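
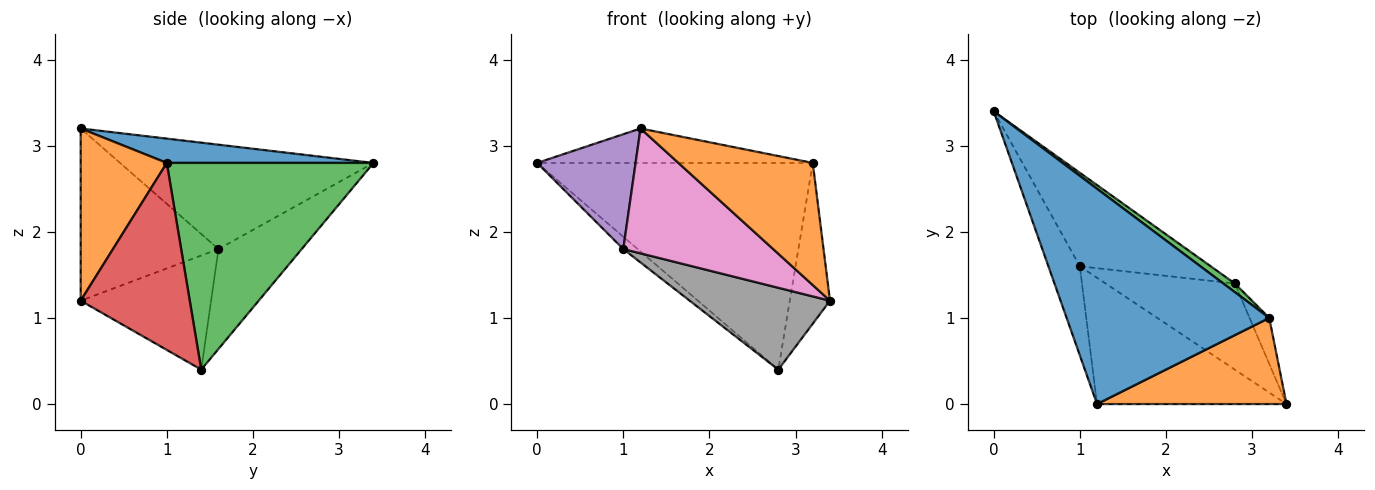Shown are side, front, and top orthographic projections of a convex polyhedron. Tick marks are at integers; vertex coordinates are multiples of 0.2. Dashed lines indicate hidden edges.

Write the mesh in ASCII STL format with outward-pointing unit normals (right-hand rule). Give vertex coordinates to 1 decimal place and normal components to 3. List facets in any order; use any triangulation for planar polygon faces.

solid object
 facet normal 0.118 0.157 0.981
  outer loop
   vertex 3.2 1.0 2.8
   vertex 0.0 3.4 2.8
   vertex 1.2 0.0 3.2
  endloop
 endfacet
 facet normal 0.464 -0.724 0.510
  outer loop
   vertex 3.2 1.0 2.8
   vertex 1.2 0.0 3.2
   vertex 3.4 0.0 1.2
  endloop
 endfacet
 facet normal 0.600 0.800 0.033
  outer loop
   vertex 3.2 1.0 2.8
   vertex 2.8 1.4 0.4
   vertex 0.0 3.4 2.8
  endloop
 endfacet
 facet normal 0.934 0.344 -0.098
  outer loop
   vertex 3.2 1.0 2.8
   vertex 3.4 0.0 1.2
   vertex 2.8 1.4 0.4
  endloop
 endfacet
 facet normal -0.898 -0.349 -0.270
  outer loop
   vertex 1.0 1.6 1.8
   vertex 1.2 0.0 3.2
   vertex 0.0 3.4 2.8
  endloop
 endfacet
 facet normal -0.603 0.104 -0.791
  outer loop
   vertex 1.0 1.6 1.8
   vertex 0.0 3.4 2.8
   vertex 2.8 1.4 0.4
  endloop
 endfacet
 facet normal -0.543 -0.590 -0.597
  outer loop
   vertex 1.0 1.6 1.8
   vertex 3.4 0.0 1.2
   vertex 1.2 0.0 3.2
  endloop
 endfacet
 facet normal -0.539 -0.580 -0.611
  outer loop
   vertex 1.0 1.6 1.8
   vertex 2.8 1.4 0.4
   vertex 3.4 0.0 1.2
  endloop
 endfacet
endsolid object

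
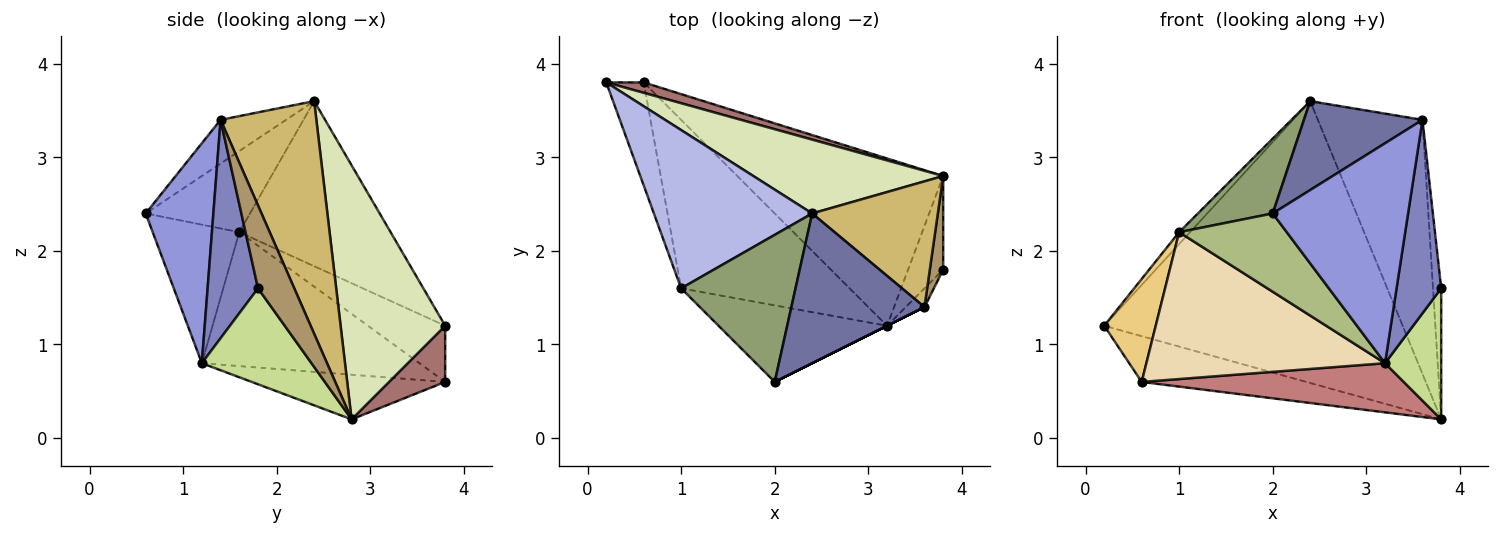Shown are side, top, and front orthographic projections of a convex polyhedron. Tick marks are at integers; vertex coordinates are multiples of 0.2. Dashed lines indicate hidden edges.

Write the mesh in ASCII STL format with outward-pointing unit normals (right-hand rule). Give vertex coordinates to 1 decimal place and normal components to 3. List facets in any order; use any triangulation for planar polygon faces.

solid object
 facet normal -0.272 -0.491 0.828
  outer loop
   vertex 3.6 1.4 3.4
   vertex 2.4 2.4 3.6
   vertex 2.0 0.6 2.4
  endloop
 endfacet
 facet normal 0.747 -0.662 -0.064
  outer loop
   vertex 3.2 1.2 0.8
   vertex 3.8 1.8 1.6
   vertex 3.6 1.4 3.4
  endloop
 endfacet
 facet normal 0.447 -0.894 0.000
  outer loop
   vertex 3.2 1.2 0.8
   vertex 3.6 1.4 3.4
   vertex 2.0 0.6 2.4
  endloop
 endfacet
 facet normal -0.721 0.052 0.691
  outer loop
   vertex 1.0 1.6 2.2
   vertex 2.4 2.4 3.6
   vertex 0.2 3.8 1.2
  endloop
 endfacet
 facet normal -0.534 -0.384 0.753
  outer loop
   vertex 1.0 1.6 2.2
   vertex 2.0 0.6 2.4
   vertex 2.4 2.4 3.6
  endloop
 endfacet
 facet normal -0.498 -0.620 -0.606
  outer loop
   vertex 1.0 1.6 2.2
   vertex 3.2 1.2 0.8
   vertex 2.0 0.6 2.4
  endloop
 endfacet
 facet normal 0.846 -0.433 -0.310
  outer loop
   vertex 3.8 2.8 0.2
   vertex 3.8 1.8 1.6
   vertex 3.2 1.2 0.8
  endloop
 endfacet
 facet normal 0.321 0.916 0.240
  outer loop
   vertex 3.8 2.8 0.2
   vertex 0.2 3.8 1.2
   vertex 2.4 2.4 3.6
  endloop
 endfacet
 facet normal 0.964 0.218 0.155
  outer loop
   vertex 3.8 2.8 0.2
   vertex 3.6 1.4 3.4
   vertex 3.8 1.8 1.6
  endloop
 endfacet
 facet normal 0.634 0.693 0.343
  outer loop
   vertex 3.8 2.8 0.2
   vertex 2.4 2.4 3.6
   vertex 3.6 1.4 3.4
  endloop
 endfacet
 facet normal -0.728 -0.485 -0.485
  outer loop
   vertex 0.6 3.8 0.6
   vertex 1.0 1.6 2.2
   vertex 0.2 3.8 1.2
  endloop
 endfacet
 facet normal -0.514 -0.564 -0.647
  outer loop
   vertex 0.6 3.8 0.6
   vertex 3.2 1.2 0.8
   vertex 1.0 1.6 2.2
  endloop
 endfacet
 facet normal 0.315 0.925 0.210
  outer loop
   vertex 0.6 3.8 0.6
   vertex 0.2 3.8 1.2
   vertex 3.8 2.8 0.2
  endloop
 endfacet
 facet normal -0.204 -0.276 -0.939
  outer loop
   vertex 0.6 3.8 0.6
   vertex 3.8 2.8 0.2
   vertex 3.2 1.2 0.8
  endloop
 endfacet
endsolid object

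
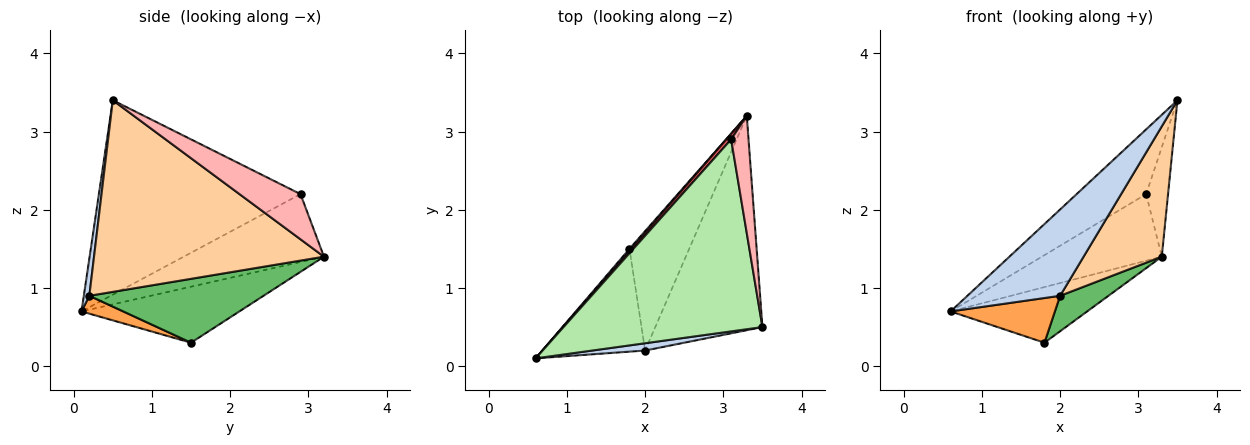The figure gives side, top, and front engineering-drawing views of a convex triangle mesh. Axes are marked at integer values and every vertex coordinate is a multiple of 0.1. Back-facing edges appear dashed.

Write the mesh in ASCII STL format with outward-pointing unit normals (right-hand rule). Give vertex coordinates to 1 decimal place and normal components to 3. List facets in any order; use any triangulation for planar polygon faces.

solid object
 facet normal -0.756 0.654 0.020
  outer loop
   vertex 1.8 1.5 0.3
   vertex 0.6 0.1 0.7
   vertex 3.3 3.2 1.4
  endloop
 endfacet
 facet normal 0.059 -0.995 0.084
  outer loop
   vertex 2.0 0.2 0.9
   vertex 3.5 0.5 3.4
   vertex 0.6 0.1 0.7
  endloop
 endfacet
 facet normal 0.157 -0.394 -0.906
  outer loop
   vertex 2.0 0.2 0.9
   vertex 0.6 0.1 0.7
   vertex 1.8 1.5 0.3
  endloop
 endfacet
 facet normal 0.837 -0.285 -0.468
  outer loop
   vertex 2.0 0.2 0.9
   vertex 3.3 3.2 1.4
   vertex 3.5 0.5 3.4
  endloop
 endfacet
 facet normal 0.716 -0.199 -0.669
  outer loop
   vertex 2.0 0.2 0.9
   vertex 1.8 1.5 0.3
   vertex 3.3 3.2 1.4
  endloop
 endfacet
 facet normal -0.680 0.234 0.695
  outer loop
   vertex 3.1 2.9 2.2
   vertex 0.6 0.1 0.7
   vertex 3.5 0.5 3.4
  endloop
 endfacet
 facet normal -0.759 0.649 0.054
  outer loop
   vertex 3.1 2.9 2.2
   vertex 3.3 3.2 1.4
   vertex 0.6 0.1 0.7
  endloop
 endfacet
 facet normal 0.885 0.318 0.340
  outer loop
   vertex 3.1 2.9 2.2
   vertex 3.5 0.5 3.4
   vertex 3.3 3.2 1.4
  endloop
 endfacet
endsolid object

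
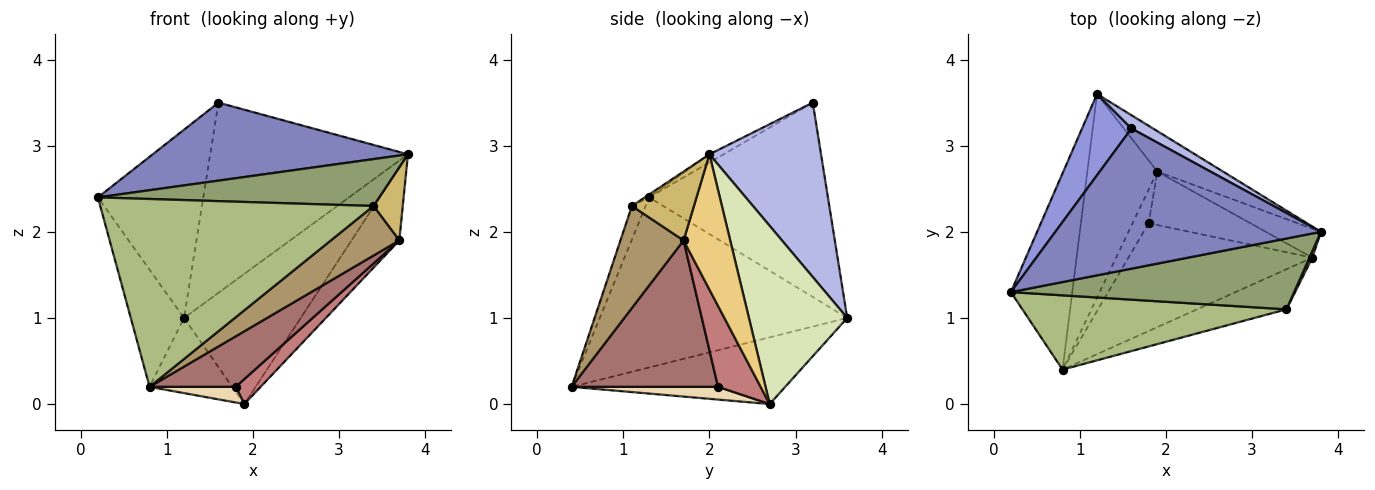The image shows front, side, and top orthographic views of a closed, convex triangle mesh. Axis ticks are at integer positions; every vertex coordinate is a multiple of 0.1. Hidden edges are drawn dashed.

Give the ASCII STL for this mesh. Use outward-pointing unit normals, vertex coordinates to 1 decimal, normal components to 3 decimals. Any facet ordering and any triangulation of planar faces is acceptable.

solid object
 facet normal -0.922 0.198 -0.333
  outer loop
   vertex 0.8 0.4 0.2
   vertex 0.2 1.3 2.4
   vertex 1.2 3.6 1.0
  endloop
 endfacet
 facet normal -0.027 -0.486 0.874
  outer loop
   vertex 1.6 3.2 3.5
   vertex 0.2 1.3 2.4
   vertex 3.8 2.0 2.9
  endloop
 endfacet
 facet normal -0.841 0.496 0.214
  outer loop
   vertex 1.6 3.2 3.5
   vertex 1.2 3.6 1.0
   vertex 0.2 1.3 2.4
  endloop
 endfacet
 facet normal 0.491 0.869 0.061
  outer loop
   vertex 1.6 3.2 3.5
   vertex 3.8 2.0 2.9
   vertex 1.2 3.6 1.0
  endloop
 endfacet
 facet normal -0.008 -0.552 0.834
  outer loop
   vertex 3.4 1.1 2.3
   vertex 3.8 2.0 2.9
   vertex 0.2 1.3 2.4
  endloop
 endfacet
 facet normal -0.047 -0.929 0.367
  outer loop
   vertex 3.4 1.1 2.3
   vertex 0.2 1.3 2.4
   vertex 0.8 0.4 0.2
  endloop
 endfacet
 facet normal -0.667 0.258 -0.699
  outer loop
   vertex 1.9 2.7 0.0
   vertex 0.8 0.4 0.2
   vertex 1.2 3.6 1.0
  endloop
 endfacet
 facet normal 0.627 0.744 -0.231
  outer loop
   vertex 1.9 2.7 0.0
   vertex 1.2 3.6 1.0
   vertex 3.8 2.0 2.9
  endloop
 endfacet
 facet normal 0.583 -0.632 -0.511
  outer loop
   vertex 3.7 1.7 1.9
   vertex 3.4 1.1 2.3
   vertex 0.8 0.4 0.2
  endloop
 endfacet
 facet normal 0.904 -0.427 0.038
  outer loop
   vertex 3.7 1.7 1.9
   vertex 3.8 2.0 2.9
   vertex 3.4 1.1 2.3
  endloop
 endfacet
 facet normal 0.671 0.689 -0.274
  outer loop
   vertex 3.7 1.7 1.9
   vertex 1.9 2.7 0.0
   vertex 3.8 2.0 2.9
  endloop
 endfacet
 facet normal 0.583 -0.343 -0.737
  outer loop
   vertex 1.8 2.1 0.2
   vertex 0.8 0.4 0.2
   vertex 1.9 2.7 0.0
  endloop
 endfacet
 facet normal 0.585 -0.344 -0.735
  outer loop
   vertex 1.8 2.1 0.2
   vertex 3.7 1.7 1.9
   vertex 0.8 0.4 0.2
  endloop
 endfacet
 facet normal 0.585 -0.343 -0.735
  outer loop
   vertex 1.8 2.1 0.2
   vertex 1.9 2.7 0.0
   vertex 3.7 1.7 1.9
  endloop
 endfacet
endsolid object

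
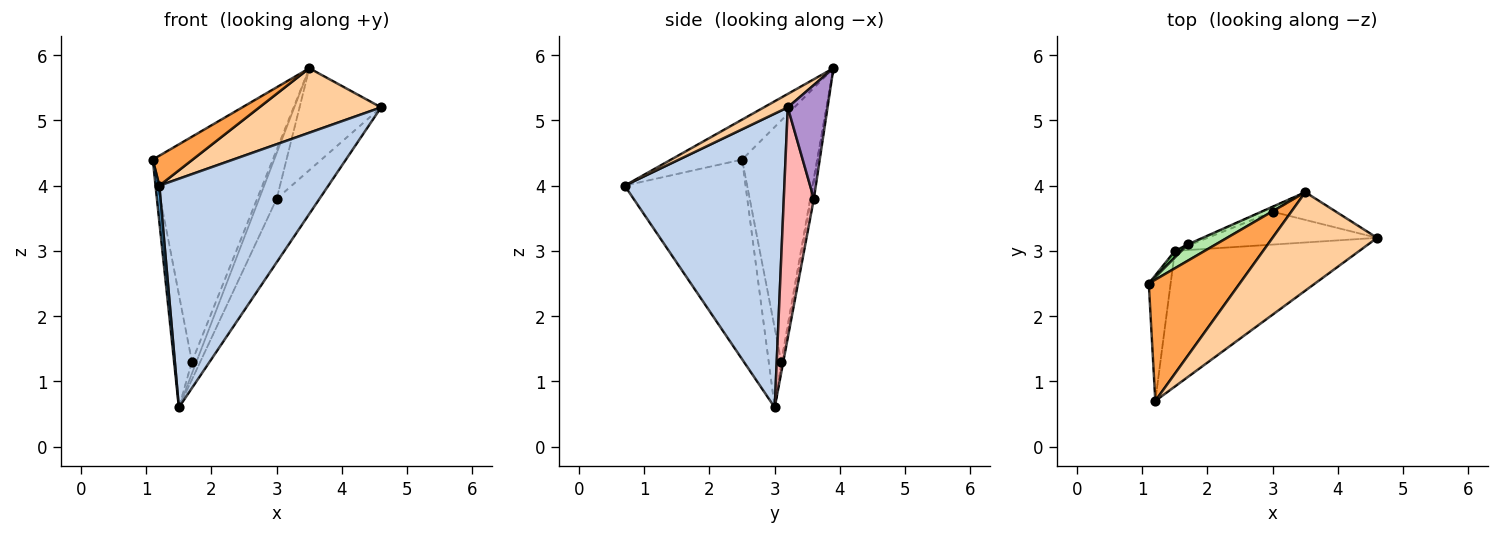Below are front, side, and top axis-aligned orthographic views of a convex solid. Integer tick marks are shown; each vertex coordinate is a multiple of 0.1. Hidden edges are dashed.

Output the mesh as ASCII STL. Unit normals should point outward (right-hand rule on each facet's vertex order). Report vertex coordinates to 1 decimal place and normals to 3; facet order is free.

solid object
 facet normal -0.994 -0.031 -0.109
  outer loop
   vertex 1.5 3.0 0.6
   vertex 1.2 0.7 4.0
   vertex 1.1 2.5 4.4
  endloop
 endfacet
 facet normal 0.631 -0.668 -0.396
  outer loop
   vertex 1.5 3.0 0.6
   vertex 4.6 3.2 5.2
   vertex 1.2 0.7 4.0
  endloop
 endfacet
 facet normal -0.392 -0.220 0.893
  outer loop
   vertex 3.5 3.9 5.8
   vertex 1.1 2.5 4.4
   vertex 1.2 0.7 4.0
  endloop
 endfacet
 facet normal 0.107 -0.545 0.832
  outer loop
   vertex 3.5 3.9 5.8
   vertex 1.2 0.7 4.0
   vertex 4.6 3.2 5.2
  endloop
 endfacet
 facet normal -0.574 0.818 0.047
  outer loop
   vertex 1.7 3.1 1.3
   vertex 1.5 3.0 0.6
   vertex 1.1 2.5 4.4
  endloop
 endfacet
 facet normal -0.529 0.846 0.061
  outer loop
   vertex 1.7 3.1 1.3
   vertex 1.1 2.5 4.4
   vertex 3.5 3.9 5.8
  endloop
 endfacet
 facet normal -0.292 0.955 -0.053
  outer loop
   vertex 1.7 3.1 1.3
   vertex 3.5 3.9 5.8
   vertex 1.5 3.0 0.6
  endloop
 endfacet
 facet normal 0.529 0.754 -0.389
  outer loop
   vertex 3.0 3.6 3.8
   vertex 4.6 3.2 5.2
   vertex 1.5 3.0 0.6
  endloop
 endfacet
 facet normal 0.426 0.873 -0.237
  outer loop
   vertex 3.0 3.6 3.8
   vertex 3.5 3.9 5.8
   vertex 4.6 3.2 5.2
  endloop
 endfacet
 facet normal -0.168 0.980 -0.105
  outer loop
   vertex 3.0 3.6 3.8
   vertex 1.5 3.0 0.6
   vertex 3.5 3.9 5.8
  endloop
 endfacet
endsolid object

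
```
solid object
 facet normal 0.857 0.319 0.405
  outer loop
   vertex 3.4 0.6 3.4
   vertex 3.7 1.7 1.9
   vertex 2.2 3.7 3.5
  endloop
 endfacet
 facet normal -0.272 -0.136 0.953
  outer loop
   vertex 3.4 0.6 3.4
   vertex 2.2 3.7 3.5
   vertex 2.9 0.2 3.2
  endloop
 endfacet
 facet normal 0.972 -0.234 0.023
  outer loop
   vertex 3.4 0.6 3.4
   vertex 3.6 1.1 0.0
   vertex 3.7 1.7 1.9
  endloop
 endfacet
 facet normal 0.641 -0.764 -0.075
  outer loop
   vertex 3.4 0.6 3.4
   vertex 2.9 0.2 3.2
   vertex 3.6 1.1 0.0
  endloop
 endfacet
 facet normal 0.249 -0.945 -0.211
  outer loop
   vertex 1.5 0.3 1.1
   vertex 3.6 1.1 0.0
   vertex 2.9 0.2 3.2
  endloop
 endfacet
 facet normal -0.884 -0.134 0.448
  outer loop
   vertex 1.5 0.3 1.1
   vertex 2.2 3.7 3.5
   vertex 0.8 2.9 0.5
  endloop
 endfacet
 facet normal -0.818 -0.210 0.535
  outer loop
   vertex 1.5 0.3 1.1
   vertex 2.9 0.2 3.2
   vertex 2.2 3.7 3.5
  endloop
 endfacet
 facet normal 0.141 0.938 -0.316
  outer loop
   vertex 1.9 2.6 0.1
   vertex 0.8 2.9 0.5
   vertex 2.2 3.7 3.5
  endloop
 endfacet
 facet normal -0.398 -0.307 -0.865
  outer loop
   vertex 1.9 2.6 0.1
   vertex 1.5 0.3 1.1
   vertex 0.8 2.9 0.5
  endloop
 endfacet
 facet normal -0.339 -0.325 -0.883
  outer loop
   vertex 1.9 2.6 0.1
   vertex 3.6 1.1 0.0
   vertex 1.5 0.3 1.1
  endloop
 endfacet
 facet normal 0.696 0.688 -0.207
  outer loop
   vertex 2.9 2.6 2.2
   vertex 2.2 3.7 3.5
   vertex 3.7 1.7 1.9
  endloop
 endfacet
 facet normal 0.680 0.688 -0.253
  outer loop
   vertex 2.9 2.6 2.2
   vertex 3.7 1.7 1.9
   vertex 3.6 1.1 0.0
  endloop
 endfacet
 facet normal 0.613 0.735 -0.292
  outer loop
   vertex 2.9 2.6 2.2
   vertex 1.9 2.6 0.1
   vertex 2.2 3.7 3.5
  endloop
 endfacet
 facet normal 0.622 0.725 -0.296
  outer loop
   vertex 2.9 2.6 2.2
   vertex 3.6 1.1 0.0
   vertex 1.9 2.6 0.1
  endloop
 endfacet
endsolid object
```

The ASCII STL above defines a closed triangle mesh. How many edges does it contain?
21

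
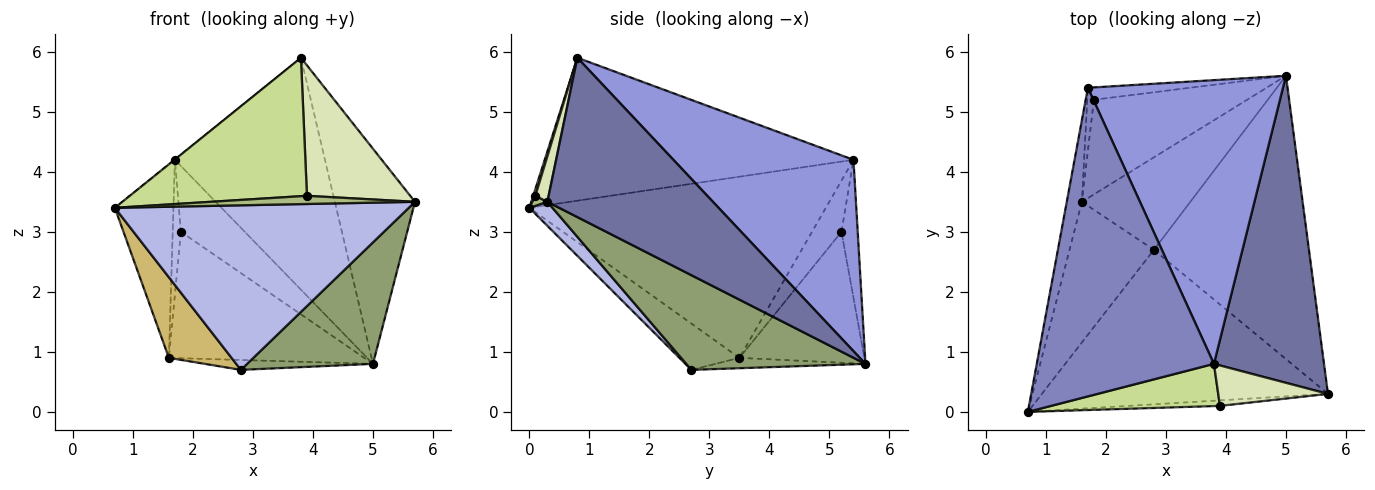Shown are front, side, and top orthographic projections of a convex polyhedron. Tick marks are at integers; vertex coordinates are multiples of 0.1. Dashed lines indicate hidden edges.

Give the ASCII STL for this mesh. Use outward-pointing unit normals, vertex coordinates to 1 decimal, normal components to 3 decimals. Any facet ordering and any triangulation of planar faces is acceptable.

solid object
 facet normal 0.764 0.370 0.528
  outer loop
   vertex 3.8 0.8 5.9
   vertex 5.7 0.3 3.5
   vertex 5.0 5.6 0.8
  endloop
 endfacet
 facet normal -0.628 0.001 0.778
  outer loop
   vertex 1.7 5.4 4.2
   vertex 0.7 0.0 3.4
   vertex 3.8 0.8 5.9
  endloop
 endfacet
 facet normal 0.605 0.504 0.617
  outer loop
   vertex 1.7 5.4 4.2
   vertex 3.8 0.8 5.9
   vertex 5.0 5.6 0.8
  endloop
 endfacet
 facet normal 0.057 -0.728 -0.683
  outer loop
   vertex 2.8 2.7 0.7
   vertex 5.7 0.3 3.5
   vertex 0.7 0.0 3.4
  endloop
 endfacet
 facet normal 0.489 -0.344 -0.801
  outer loop
   vertex 2.8 2.7 0.7
   vertex 5.0 5.6 0.8
   vertex 5.7 0.3 3.5
  endloop
 endfacet
 facet normal 0.061 -0.827 -0.559
  outer loop
   vertex 3.9 0.1 3.6
   vertex 0.7 0.0 3.4
   vertex 5.7 0.3 3.5
  endloop
 endfacet
 facet normal 0.012 -0.956 0.292
  outer loop
   vertex 3.9 0.1 3.6
   vertex 3.8 0.8 5.9
   vertex 0.7 0.0 3.4
  endloop
 endfacet
 facet normal 0.122 -0.948 0.294
  outer loop
   vertex 3.9 0.1 3.6
   vertex 5.7 0.3 3.5
   vertex 3.8 0.8 5.9
  endloop
 endfacet
 facet normal -0.978 0.193 -0.082
  outer loop
   vertex 1.6 3.5 0.9
   vertex 0.7 0.0 3.4
   vertex 1.7 5.4 4.2
  endloop
 endfacet
 facet normal -0.430 -0.449 -0.783
  outer loop
   vertex 1.6 3.5 0.9
   vertex 2.8 2.7 0.7
   vertex 0.7 0.0 3.4
  endloop
 endfacet
 facet normal -0.094 0.106 -0.990
  outer loop
   vertex 1.6 3.5 0.9
   vertex 5.0 5.6 0.8
   vertex 2.8 2.7 0.7
  endloop
 endfacet
 facet normal -0.242 0.954 -0.179
  outer loop
   vertex 1.8 5.2 3.0
   vertex 1.7 5.4 4.2
   vertex 5.0 5.6 0.8
  endloop
 endfacet
 facet normal -0.456 0.713 -0.533
  outer loop
   vertex 1.8 5.2 3.0
   vertex 5.0 5.6 0.8
   vertex 1.6 3.5 0.9
  endloop
 endfacet
 facet normal -0.956 0.266 -0.124
  outer loop
   vertex 1.8 5.2 3.0
   vertex 1.6 3.5 0.9
   vertex 1.7 5.4 4.2
  endloop
 endfacet
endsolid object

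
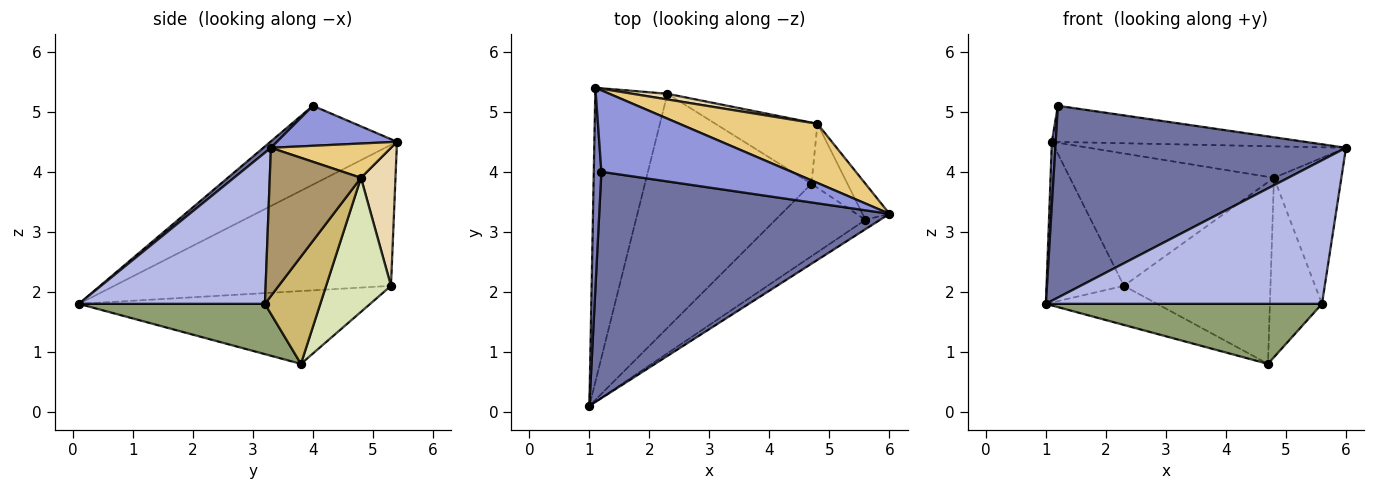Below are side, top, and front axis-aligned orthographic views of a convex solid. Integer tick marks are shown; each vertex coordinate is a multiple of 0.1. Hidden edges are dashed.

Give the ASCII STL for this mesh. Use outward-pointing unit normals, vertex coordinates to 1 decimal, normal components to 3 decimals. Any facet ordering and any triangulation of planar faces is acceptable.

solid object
 facet normal 0.017 -0.646 0.763
  outer loop
   vertex 1.2 4.0 5.1
   vertex 1.0 0.1 1.8
   vertex 6.0 3.3 4.4
  endloop
 endfacet
 facet normal -0.995 -0.030 0.096
  outer loop
   vertex 1.2 4.0 5.1
   vertex 1.1 5.4 4.5
   vertex 1.0 0.1 1.8
  endloop
 endfacet
 facet normal 0.189 0.398 0.898
  outer loop
   vertex 1.2 4.0 5.1
   vertex 6.0 3.3 4.4
   vertex 1.1 5.4 4.5
  endloop
 endfacet
 facet normal 0.558 -0.828 -0.054
  outer loop
   vertex 5.6 3.2 1.8
   vertex 6.0 3.3 4.4
   vertex 1.0 0.1 1.8
  endloop
 endfacet
 facet normal 0.395 -0.586 -0.707
  outer loop
   vertex 5.6 3.2 1.8
   vertex 1.0 0.1 1.8
   vertex 4.7 3.8 0.8
  endloop
 endfacet
 facet normal -0.864 0.241 -0.442
  outer loop
   vertex 2.3 5.3 2.1
   vertex 1.0 0.1 1.8
   vertex 1.1 5.4 4.5
  endloop
 endfacet
 facet normal -0.396 0.151 -0.906
  outer loop
   vertex 2.3 5.3 2.1
   vertex 4.7 3.8 0.8
   vertex 1.0 0.1 1.8
  endloop
 endfacet
 facet normal 0.387 0.874 -0.294
  outer loop
   vertex 4.8 4.8 3.9
   vertex 4.7 3.8 0.8
   vertex 2.3 5.3 2.1
  endloop
 endfacet
 facet normal 0.796 0.588 -0.145
  outer loop
   vertex 4.8 4.8 3.9
   vertex 6.0 3.3 4.4
   vertex 5.6 3.2 1.8
  endloop
 endfacet
 facet normal 0.708 0.666 -0.238
  outer loop
   vertex 4.8 4.8 3.9
   vertex 5.6 3.2 1.8
   vertex 4.7 3.8 0.8
  endloop
 endfacet
 facet normal 0.214 0.459 0.862
  outer loop
   vertex 4.8 4.8 3.9
   vertex 1.1 5.4 4.5
   vertex 6.0 3.3 4.4
  endloop
 endfacet
 facet normal 0.167 0.985 0.042
  outer loop
   vertex 4.8 4.8 3.9
   vertex 2.3 5.3 2.1
   vertex 1.1 5.4 4.5
  endloop
 endfacet
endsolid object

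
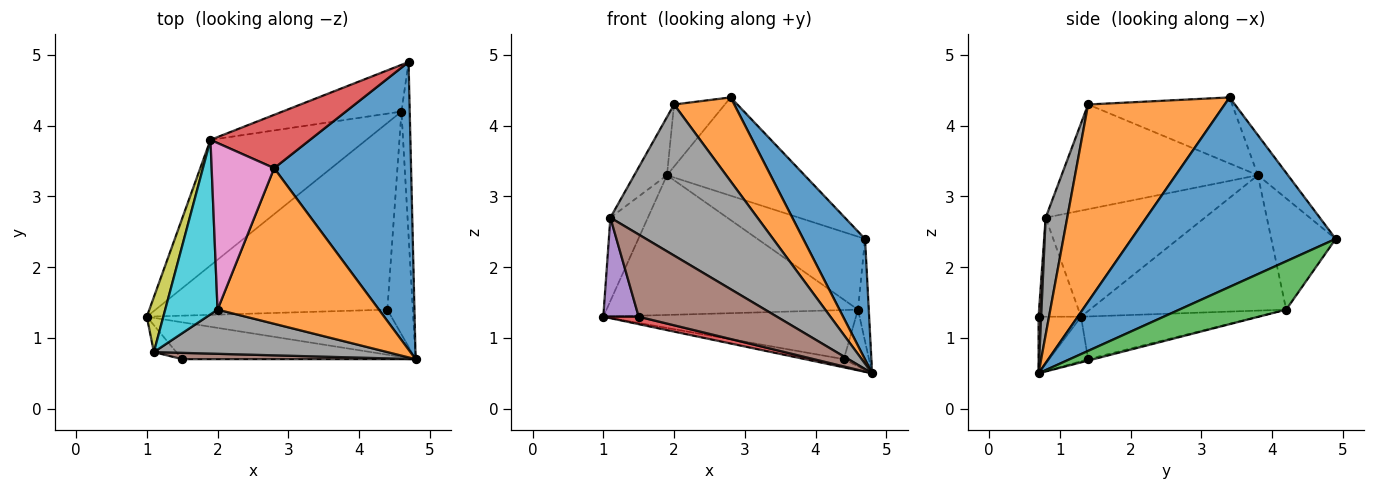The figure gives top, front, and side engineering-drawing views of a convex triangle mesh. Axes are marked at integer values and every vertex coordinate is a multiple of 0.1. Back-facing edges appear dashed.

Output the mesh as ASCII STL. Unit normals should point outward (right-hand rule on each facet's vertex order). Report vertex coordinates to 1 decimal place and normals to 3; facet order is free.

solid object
 facet normal 0.787 -0.239 0.569
  outer loop
   vertex 2.8 3.4 4.4
   vertex 4.8 0.7 0.5
   vertex 4.7 4.9 2.4
  endloop
 endfacet
 facet normal 0.733 -0.323 0.599
  outer loop
   vertex 2.0 1.4 4.3
   vertex 4.8 0.7 0.5
   vertex 2.8 3.4 4.4
  endloop
 endfacet
 facet normal 0.981 0.099 -0.167
  outer loop
   vertex 4.6 4.2 1.4
   vertex 4.7 4.9 2.4
   vertex 4.8 0.7 0.5
  endloop
 endfacet
 facet normal -0.189 0.863 0.468
  outer loop
   vertex 1.9 3.8 3.3
   vertex 2.8 3.4 4.4
   vertex 4.7 4.9 2.4
  endloop
 endfacet
 facet normal -0.502 0.643 -0.578
  outer loop
   vertex 1.9 3.8 3.3
   vertex 4.6 4.2 1.4
   vertex 1.0 1.3 1.3
  endloop
 endfacet
 facet normal -0.450 0.752 -0.481
  outer loop
   vertex 1.9 3.8 3.3
   vertex 4.7 4.9 2.4
   vertex 4.6 4.2 1.4
  endloop
 endfacet
 facet normal -0.704 0.248 0.666
  outer loop
   vertex 1.9 3.8 3.3
   vertex 2.0 1.4 4.3
   vertex 2.8 3.4 4.4
  endloop
 endfacet
 facet normal 0.140 -0.950 0.278
  outer loop
   vertex 1.1 0.8 2.7
   vertex 4.8 0.7 0.5
   vertex 2.0 1.4 4.3
  endloop
 endfacet
 facet normal -0.962 0.227 0.150
  outer loop
   vertex 1.1 0.8 2.7
   vertex 1.9 3.8 3.3
   vertex 1.0 1.3 1.3
  endloop
 endfacet
 facet normal -0.885 0.147 0.442
  outer loop
   vertex 1.1 0.8 2.7
   vertex 2.0 1.4 4.3
   vertex 1.9 3.8 3.3
  endloop
 endfacet
 facet normal -0.176 0.176 -0.968
  outer loop
   vertex 4.4 1.4 0.7
   vertex 4.8 0.7 0.5
   vertex 1.0 1.3 1.3
  endloop
 endfacet
 facet normal -0.175 0.251 -0.952
  outer loop
   vertex 4.4 1.4 0.7
   vertex 1.0 1.3 1.3
   vertex 4.6 4.2 1.4
  endloop
 endfacet
 facet normal -0.054 0.246 -0.968
  outer loop
   vertex 4.4 1.4 0.7
   vertex 4.6 4.2 1.4
   vertex 4.8 0.7 0.5
  endloop
 endfacet
 facet normal -0.231 -0.193 -0.954
  outer loop
   vertex 1.5 0.7 1.3
   vertex 1.0 1.3 1.3
   vertex 4.8 0.7 0.5
  endloop
 endfacet
 facet normal -0.757 -0.631 -0.171
  outer loop
   vertex 1.5 0.7 1.3
   vertex 1.1 0.8 2.7
   vertex 1.0 1.3 1.3
  endloop
 endfacet
 facet normal 0.019 -0.997 0.077
  outer loop
   vertex 1.5 0.7 1.3
   vertex 4.8 0.7 0.5
   vertex 1.1 0.8 2.7
  endloop
 endfacet
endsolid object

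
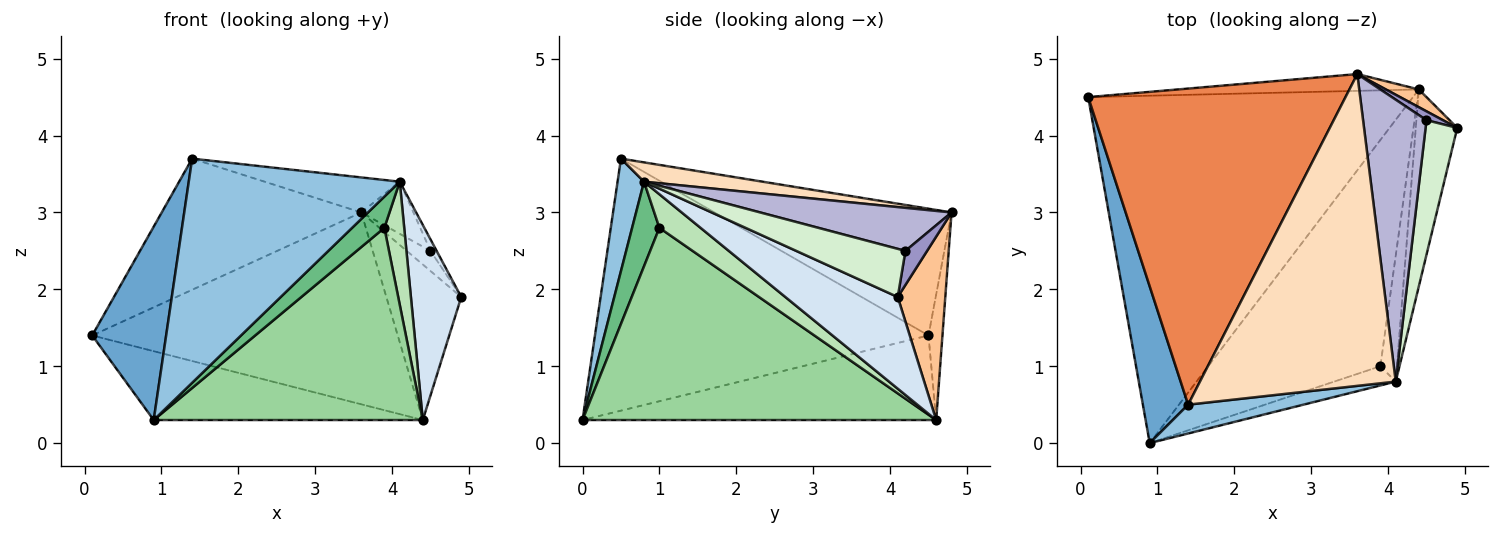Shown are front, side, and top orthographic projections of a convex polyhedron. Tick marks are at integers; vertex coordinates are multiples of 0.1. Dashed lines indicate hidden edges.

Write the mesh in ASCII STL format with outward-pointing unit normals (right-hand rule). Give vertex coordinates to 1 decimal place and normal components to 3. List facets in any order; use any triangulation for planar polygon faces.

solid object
 facet normal -0.962 -0.213 0.173
  outer loop
   vertex 1.4 0.5 3.7
   vertex 0.1 4.5 1.4
   vertex 0.9 0.0 0.3
  endloop
 endfacet
 facet normal 0.123 -0.984 0.127
  outer loop
   vertex 4.1 0.8 3.4
   vertex 1.4 0.5 3.7
   vertex 0.9 0.0 0.3
  endloop
 endfacet
 facet normal -0.248 0.188 -0.950
  outer loop
   vertex 4.4 4.6 0.3
   vertex 0.9 0.0 0.3
   vertex 0.1 4.5 1.4
  endloop
 endfacet
 facet normal 0.843 -0.378 -0.382
  outer loop
   vertex 4.4 4.6 0.3
   vertex 4.9 4.1 1.9
   vertex 4.1 0.8 3.4
  endloop
 endfacet
 facet normal -0.414 0.349 0.841
  outer loop
   vertex 3.6 4.8 3.0
   vertex 0.1 4.5 1.4
   vertex 1.4 0.5 3.7
  endloop
 endfacet
 facet normal -0.045 0.995 -0.087
  outer loop
   vertex 3.6 4.8 3.0
   vertex 4.4 4.6 0.3
   vertex 0.1 4.5 1.4
  endloop
 endfacet
 facet normal 0.534 0.840 0.096
  outer loop
   vertex 3.6 4.8 3.0
   vertex 4.9 4.1 1.9
   vertex 4.4 4.6 0.3
  endloop
 endfacet
 facet normal 0.098 0.111 0.989
  outer loop
   vertex 3.6 4.8 3.0
   vertex 1.4 0.5 3.7
   vertex 4.1 0.8 3.4
  endloop
 endfacet
 facet normal 0.585 -0.691 -0.425
  outer loop
   vertex 3.9 1.0 2.8
   vertex 4.1 0.8 3.4
   vertex 0.9 0.0 0.3
  endloop
 endfacet
 facet normal 0.648 -0.493 -0.580
  outer loop
   vertex 3.9 1.0 2.8
   vertex 0.9 0.0 0.3
   vertex 4.4 4.6 0.3
  endloop
 endfacet
 facet normal 0.823 -0.397 -0.407
  outer loop
   vertex 3.9 1.0 2.8
   vertex 4.4 4.6 0.3
   vertex 4.1 0.8 3.4
  endloop
 endfacet
 facet normal 0.835 0.047 0.549
  outer loop
   vertex 4.5 4.2 2.5
   vertex 4.1 0.8 3.4
   vertex 4.9 4.1 1.9
  endloop
 endfacet
 facet normal 0.641 0.703 0.310
  outer loop
   vertex 4.5 4.2 2.5
   vertex 4.9 4.1 1.9
   vertex 3.6 4.8 3.0
  endloop
 endfacet
 facet normal 0.555 0.151 0.818
  outer loop
   vertex 4.5 4.2 2.5
   vertex 3.6 4.8 3.0
   vertex 4.1 0.8 3.4
  endloop
 endfacet
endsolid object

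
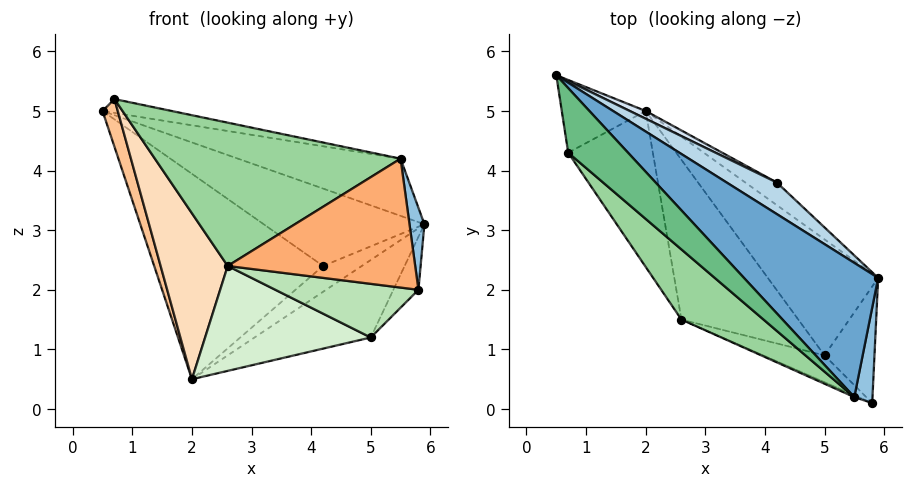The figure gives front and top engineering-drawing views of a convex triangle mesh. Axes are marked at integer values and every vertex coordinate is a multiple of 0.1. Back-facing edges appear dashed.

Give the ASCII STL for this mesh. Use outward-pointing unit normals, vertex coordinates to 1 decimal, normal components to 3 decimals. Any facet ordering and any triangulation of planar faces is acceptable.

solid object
 facet normal 0.496 0.340 0.799
  outer loop
   vertex 5.5 0.2 4.2
   vertex 5.9 2.2 3.1
   vertex 0.5 5.6 5.0
  endloop
 endfacet
 facet normal 0.983 -0.120 0.139
  outer loop
   vertex 5.5 0.2 4.2
   vertex 5.8 0.1 2.0
   vertex 5.9 2.2 3.1
  endloop
 endfacet
 facet normal 0.582 0.753 0.307
  outer loop
   vertex 4.2 3.8 2.4
   vertex 0.5 5.6 5.0
   vertex 5.9 2.2 3.1
  endloop
 endfacet
 facet normal 0.456 0.889 0.033
  outer loop
   vertex 4.2 3.8 2.4
   vertex 2.0 5.0 0.5
   vertex 0.5 5.6 5.0
  endloop
 endfacet
 facet normal 0.700 0.537 -0.471
  outer loop
   vertex 4.2 3.8 2.4
   vertex 5.9 2.2 3.1
   vertex 2.0 5.0 0.5
  endloop
 endfacet
 facet normal -0.402 -0.915 -0.013
  outer loop
   vertex 2.6 1.5 2.4
   vertex 5.8 0.1 2.0
   vertex 5.5 0.2 4.2
  endloop
 endfacet
 facet normal -0.939 -0.189 -0.288
  outer loop
   vertex 0.7 4.3 5.2
   vertex 0.5 5.6 5.0
   vertex 2.0 5.0 0.5
  endloop
 endfacet
 facet normal -0.902 -0.315 -0.296
  outer loop
   vertex 0.7 4.3 5.2
   vertex 2.0 5.0 0.5
   vertex 2.6 1.5 2.4
  endloop
 endfacet
 facet normal 0.357 0.195 0.913
  outer loop
   vertex 0.7 4.3 5.2
   vertex 5.5 0.2 4.2
   vertex 0.5 5.6 5.0
  endloop
 endfacet
 facet normal -0.560 -0.744 0.364
  outer loop
   vertex 0.7 4.3 5.2
   vertex 2.6 1.5 2.4
   vertex 5.5 0.2 4.2
  endloop
 endfacet
 facet normal -0.408 -0.816 -0.408
  outer loop
   vertex 5.0 0.9 1.2
   vertex 5.8 0.1 2.0
   vertex 2.6 1.5 2.4
  endloop
 endfacet
 facet normal -0.485 -0.480 -0.731
  outer loop
   vertex 5.0 0.9 1.2
   vertex 2.6 1.5 2.4
   vertex 2.0 5.0 0.5
  endloop
 endfacet
 facet normal 0.798 0.249 -0.549
  outer loop
   vertex 5.0 0.9 1.2
   vertex 5.9 2.2 3.1
   vertex 5.8 0.1 2.0
  endloop
 endfacet
 facet normal 0.690 0.402 -0.602
  outer loop
   vertex 5.0 0.9 1.2
   vertex 2.0 5.0 0.5
   vertex 5.9 2.2 3.1
  endloop
 endfacet
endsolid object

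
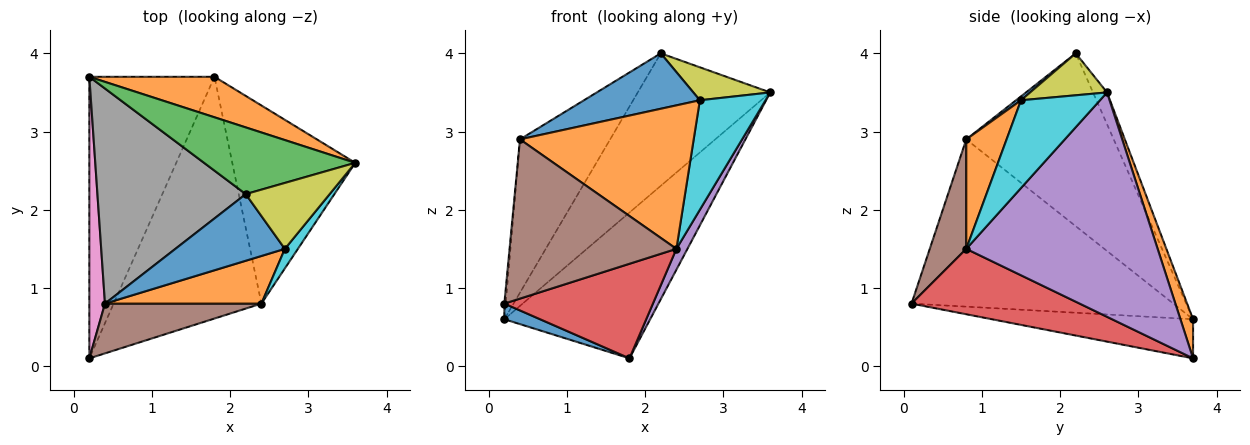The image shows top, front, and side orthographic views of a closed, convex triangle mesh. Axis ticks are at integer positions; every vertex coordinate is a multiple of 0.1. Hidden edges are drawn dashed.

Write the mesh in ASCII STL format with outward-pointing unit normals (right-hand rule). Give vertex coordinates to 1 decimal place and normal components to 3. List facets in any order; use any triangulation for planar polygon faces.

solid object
 facet normal -0.298 -0.053 -0.953
  outer loop
   vertex 0.2 3.7 0.6
   vertex 1.8 3.7 0.1
   vertex 0.2 0.1 0.8
  endloop
 endfacet
 facet normal 0.083 0.960 0.267
  outer loop
   vertex 0.2 3.7 0.6
   vertex 3.6 2.6 3.5
   vertex 1.8 3.7 0.1
  endloop
 endfacet
 facet normal -0.094 0.889 0.448
  outer loop
   vertex 0.2 3.7 0.6
   vertex 2.2 2.2 4.0
   vertex 3.6 2.6 3.5
  endloop
 endfacet
 facet normal 0.381 -0.337 -0.861
  outer loop
   vertex 2.4 0.8 1.5
   vertex 0.2 0.1 0.8
   vertex 1.8 3.7 0.1
  endloop
 endfacet
 facet normal 0.876 -0.051 -0.480
  outer loop
   vertex 2.4 0.8 1.5
   vertex 1.8 3.7 0.1
   vertex 3.6 2.6 3.5
  endloop
 endfacet
 facet normal 0.204 -0.934 0.292
  outer loop
   vertex 0.4 0.8 2.9
   vertex 0.2 0.1 0.8
   vertex 2.4 0.8 1.5
  endloop
 endfacet
 facet normal -0.996 0.005 0.093
  outer loop
   vertex 0.4 0.8 2.9
   vertex 0.2 3.7 0.6
   vertex 0.2 0.1 0.8
  endloop
 endfacet
 facet normal -0.688 0.421 0.591
  outer loop
   vertex 0.4 0.8 2.9
   vertex 2.2 2.2 4.0
   vertex 0.2 3.7 0.6
  endloop
 endfacet
 facet normal 0.408 -0.408 0.816
  outer loop
   vertex 2.7 1.5 3.4
   vertex 3.6 2.6 3.5
   vertex 2.2 2.2 4.0
  endloop
 endfacet
 facet normal 0.764 -0.635 0.113
  outer loop
   vertex 2.7 1.5 3.4
   vertex 2.4 0.8 1.5
   vertex 3.6 2.6 3.5
  endloop
 endfacet
 facet normal 0.027 -0.639 0.769
  outer loop
   vertex 2.7 1.5 3.4
   vertex 2.2 2.2 4.0
   vertex 0.4 0.8 2.9
  endloop
 endfacet
 facet normal 0.215 -0.927 0.307
  outer loop
   vertex 2.7 1.5 3.4
   vertex 0.4 0.8 2.9
   vertex 2.4 0.8 1.5
  endloop
 endfacet
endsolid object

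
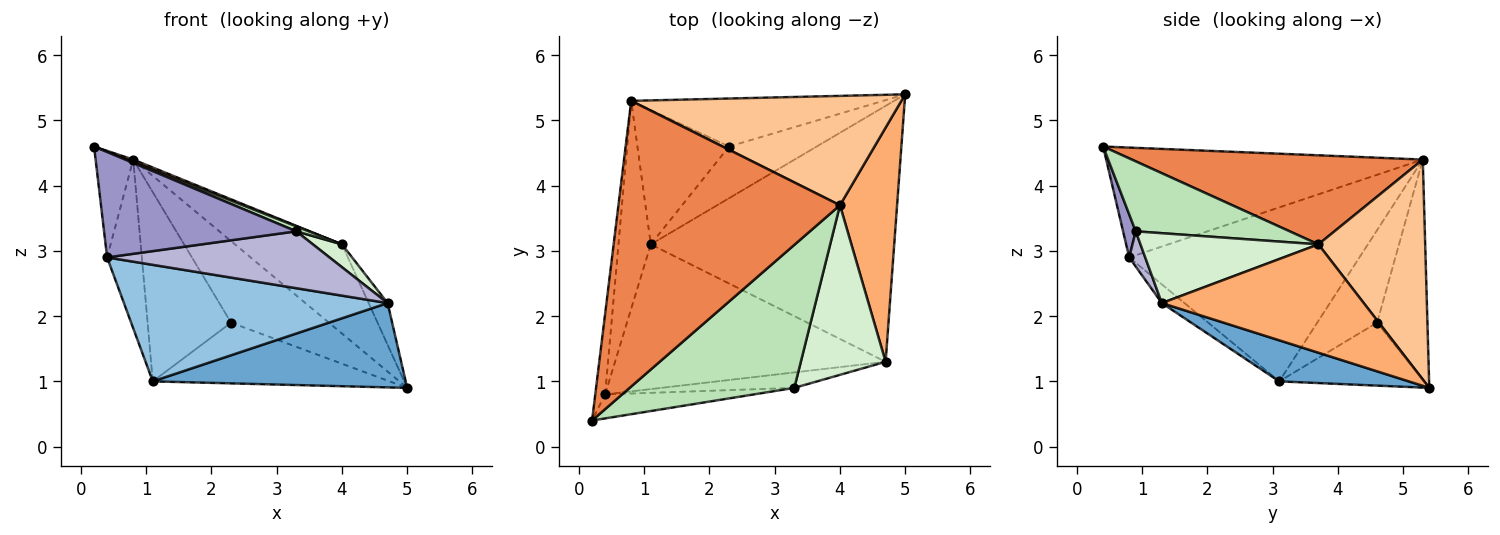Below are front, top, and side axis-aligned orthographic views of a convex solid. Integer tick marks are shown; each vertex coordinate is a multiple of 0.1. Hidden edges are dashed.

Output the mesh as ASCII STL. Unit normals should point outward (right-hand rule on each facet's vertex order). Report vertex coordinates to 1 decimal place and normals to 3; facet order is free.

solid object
 facet normal 0.158 -0.309 -0.938
  outer loop
   vertex 1.1 3.1 1.0
   vertex 5.0 5.4 0.9
   vertex 4.7 1.3 2.2
  endloop
 endfacet
 facet normal -0.054 -0.626 -0.778
  outer loop
   vertex 0.4 0.8 2.9
   vertex 1.1 3.1 1.0
   vertex 4.7 1.3 2.2
  endloop
 endfacet
 facet normal -0.989 0.117 -0.089
  outer loop
   vertex 0.4 0.8 2.9
   vertex 0.2 0.4 4.6
   vertex 0.8 5.3 4.4
  endloop
 endfacet
 facet normal -0.973 0.147 -0.181
  outer loop
   vertex 0.4 0.8 2.9
   vertex 0.8 5.3 4.4
   vertex 1.1 3.1 1.0
  endloop
 endfacet
 facet normal 0.373 -0.008 0.928
  outer loop
   vertex 4.0 3.7 3.1
   vertex 0.8 5.3 4.4
   vertex 0.2 0.4 4.6
  endloop
 endfacet
 facet normal 0.882 0.083 0.465
  outer loop
   vertex 4.0 3.7 3.1
   vertex 4.7 1.3 2.2
   vertex 5.0 5.4 0.9
  endloop
 endfacet
 facet normal 0.534 0.534 0.656
  outer loop
   vertex 4.0 3.7 3.1
   vertex 5.0 5.4 0.9
   vertex 0.8 5.3 4.4
  endloop
 endfacet
 facet normal -0.422 0.690 -0.588
  outer loop
   vertex 2.3 4.6 1.9
   vertex 5.0 5.4 0.9
   vertex 1.1 3.1 1.0
  endloop
 endfacet
 facet normal -0.405 0.788 -0.464
  outer loop
   vertex 2.3 4.6 1.9
   vertex 0.8 5.3 4.4
   vertex 5.0 5.4 0.9
  endloop
 endfacet
 facet normal -0.505 0.704 -0.500
  outer loop
   vertex 2.3 4.6 1.9
   vertex 1.1 3.1 1.0
   vertex 0.8 5.3 4.4
  endloop
 endfacet
 facet normal 0.391 -0.032 0.920
  outer loop
   vertex 3.3 0.9 3.3
   vertex 4.0 3.7 3.1
   vertex 0.2 0.4 4.6
  endloop
 endfacet
 facet normal 0.633 -0.103 0.768
  outer loop
   vertex 3.3 0.9 3.3
   vertex 4.7 1.3 2.2
   vertex 4.0 3.7 3.1
  endloop
 endfacet
 facet normal 0.064 -0.973 -0.221
  outer loop
   vertex 3.3 0.9 3.3
   vertex 0.2 0.4 4.6
   vertex 0.4 0.8 2.9
  endloop
 endfacet
 facet normal 0.069 -0.963 -0.262
  outer loop
   vertex 3.3 0.9 3.3
   vertex 0.4 0.8 2.9
   vertex 4.7 1.3 2.2
  endloop
 endfacet
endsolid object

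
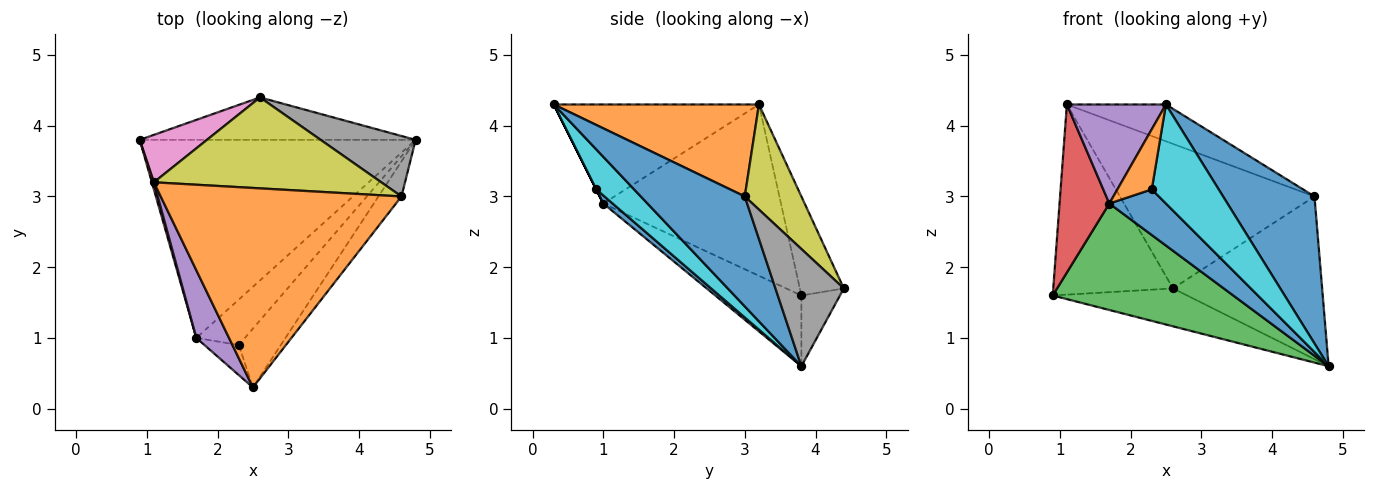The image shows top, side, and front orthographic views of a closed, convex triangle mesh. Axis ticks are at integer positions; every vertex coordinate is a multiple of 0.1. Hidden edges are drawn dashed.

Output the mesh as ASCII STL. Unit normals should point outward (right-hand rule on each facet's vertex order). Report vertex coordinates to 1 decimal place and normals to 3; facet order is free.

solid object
 facet normal 0.742 -0.652 -0.156
  outer loop
   vertex 4.6 3.0 3.0
   vertex 2.5 0.3 4.3
   vertex 4.8 3.8 0.6
  endloop
 endfacet
 facet normal 0.352 0.170 0.921
  outer loop
   vertex 4.6 3.0 3.0
   vertex 1.1 3.2 4.3
   vertex 2.5 0.3 4.3
  endloop
 endfacet
 facet normal -0.220 -0.462 -0.859
  outer loop
   vertex 1.7 1.0 2.9
   vertex 0.9 3.8 1.6
   vertex 4.8 3.8 0.6
  endloop
 endfacet
 facet normal -0.963 -0.270 0.011
  outer loop
   vertex 1.7 1.0 2.9
   vertex 1.1 3.2 4.3
   vertex 0.9 3.8 1.6
  endloop
 endfacet
 facet normal -0.863 -0.417 0.285
  outer loop
   vertex 1.7 1.0 2.9
   vertex 2.5 0.3 4.3
   vertex 1.1 3.2 4.3
  endloop
 endfacet
 facet normal -0.188 0.654 -0.733
  outer loop
   vertex 2.6 4.4 1.7
   vertex 4.8 3.8 0.6
   vertex 0.9 3.8 1.6
  endloop
 endfacet
 facet normal -0.336 0.914 0.228
  outer loop
   vertex 2.6 4.4 1.7
   vertex 0.9 3.8 1.6
   vertex 1.1 3.2 4.3
  endloop
 endfacet
 facet normal 0.395 0.861 0.320
  outer loop
   vertex 2.6 4.4 1.7
   vertex 4.6 3.0 3.0
   vertex 4.8 3.8 0.6
  endloop
 endfacet
 facet normal 0.239 0.822 0.517
  outer loop
   vertex 2.6 4.4 1.7
   vertex 1.1 3.2 4.3
   vertex 4.6 3.0 3.0
  endloop
 endfacet
 facet normal 0.437 -0.773 -0.459
  outer loop
   vertex 2.3 0.9 3.1
   vertex 4.8 3.8 0.6
   vertex 2.5 0.3 4.3
  endloop
 endfacet
 facet normal 0.116 -0.704 -0.701
  outer loop
   vertex 2.3 0.9 3.1
   vertex 1.7 1.0 2.9
   vertex 4.8 3.8 0.6
  endloop
 endfacet
 facet normal 0.000 -0.894 -0.447
  outer loop
   vertex 2.3 0.9 3.1
   vertex 2.5 0.3 4.3
   vertex 1.7 1.0 2.9
  endloop
 endfacet
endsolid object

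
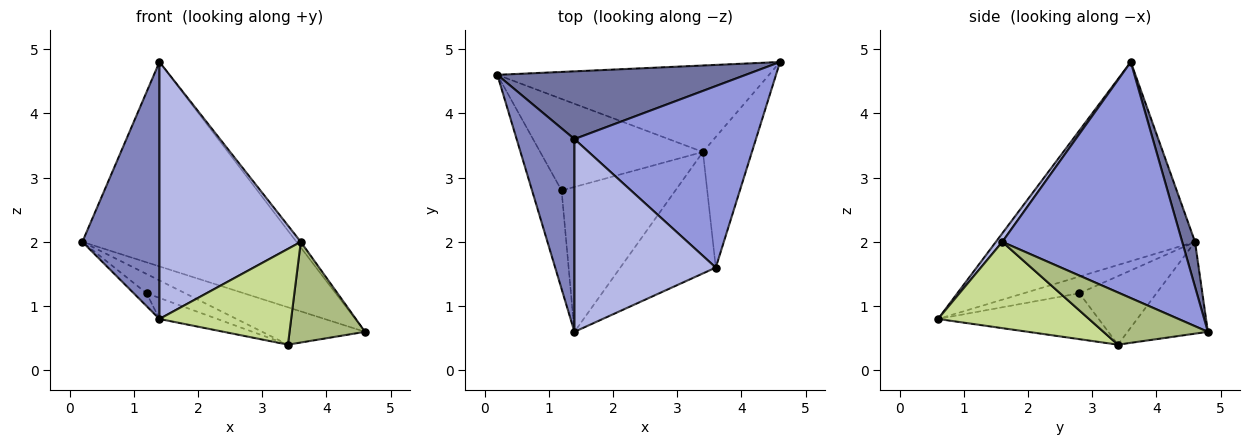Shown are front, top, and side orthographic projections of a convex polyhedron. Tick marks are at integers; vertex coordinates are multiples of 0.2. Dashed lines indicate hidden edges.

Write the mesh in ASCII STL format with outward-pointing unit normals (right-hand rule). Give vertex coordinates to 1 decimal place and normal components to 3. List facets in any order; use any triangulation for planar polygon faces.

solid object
 facet normal 0.057 0.948 0.314
  outer loop
   vertex 1.4 3.6 4.8
   vertex 4.6 4.8 0.6
   vertex 0.2 4.6 2.0
  endloop
 endfacet
 facet normal -0.900 -0.348 0.261
  outer loop
   vertex 1.4 3.6 4.8
   vertex 0.2 4.6 2.0
   vertex 1.4 0.6 0.8
  endloop
 endfacet
 facet normal 0.793 0.019 0.609
  outer loop
   vertex 3.6 1.6 2.0
   vertex 4.6 4.8 0.6
   vertex 1.4 3.6 4.8
  endloop
 endfacet
 facet normal 0.036 -0.799 0.600
  outer loop
   vertex 3.6 1.6 2.0
   vertex 1.4 3.6 4.8
   vertex 1.4 0.6 0.8
  endloop
 endfacet
 facet normal -0.296 0.379 -0.877
  outer loop
   vertex 3.4 3.4 0.4
   vertex 0.2 4.6 2.0
   vertex 4.6 4.8 0.6
  endloop
 endfacet
 facet normal 0.645 -0.466 -0.605
  outer loop
   vertex 3.4 3.4 0.4
   vertex 4.6 4.8 0.6
   vertex 3.6 1.6 2.0
  endloop
 endfacet
 facet normal 0.579 -0.505 -0.640
  outer loop
   vertex 3.4 3.4 0.4
   vertex 3.6 1.6 2.0
   vertex 1.4 0.6 0.8
  endloop
 endfacet
 facet normal -0.489 0.113 -0.865
  outer loop
   vertex 1.2 2.8 1.2
   vertex 1.4 0.6 0.8
   vertex 0.2 4.6 2.0
  endloop
 endfacet
 facet normal -0.381 0.190 -0.905
  outer loop
   vertex 1.2 2.8 1.2
   vertex 0.2 4.6 2.0
   vertex 3.4 3.4 0.4
  endloop
 endfacet
 facet normal -0.371 0.133 -0.919
  outer loop
   vertex 1.2 2.8 1.2
   vertex 3.4 3.4 0.4
   vertex 1.4 0.6 0.8
  endloop
 endfacet
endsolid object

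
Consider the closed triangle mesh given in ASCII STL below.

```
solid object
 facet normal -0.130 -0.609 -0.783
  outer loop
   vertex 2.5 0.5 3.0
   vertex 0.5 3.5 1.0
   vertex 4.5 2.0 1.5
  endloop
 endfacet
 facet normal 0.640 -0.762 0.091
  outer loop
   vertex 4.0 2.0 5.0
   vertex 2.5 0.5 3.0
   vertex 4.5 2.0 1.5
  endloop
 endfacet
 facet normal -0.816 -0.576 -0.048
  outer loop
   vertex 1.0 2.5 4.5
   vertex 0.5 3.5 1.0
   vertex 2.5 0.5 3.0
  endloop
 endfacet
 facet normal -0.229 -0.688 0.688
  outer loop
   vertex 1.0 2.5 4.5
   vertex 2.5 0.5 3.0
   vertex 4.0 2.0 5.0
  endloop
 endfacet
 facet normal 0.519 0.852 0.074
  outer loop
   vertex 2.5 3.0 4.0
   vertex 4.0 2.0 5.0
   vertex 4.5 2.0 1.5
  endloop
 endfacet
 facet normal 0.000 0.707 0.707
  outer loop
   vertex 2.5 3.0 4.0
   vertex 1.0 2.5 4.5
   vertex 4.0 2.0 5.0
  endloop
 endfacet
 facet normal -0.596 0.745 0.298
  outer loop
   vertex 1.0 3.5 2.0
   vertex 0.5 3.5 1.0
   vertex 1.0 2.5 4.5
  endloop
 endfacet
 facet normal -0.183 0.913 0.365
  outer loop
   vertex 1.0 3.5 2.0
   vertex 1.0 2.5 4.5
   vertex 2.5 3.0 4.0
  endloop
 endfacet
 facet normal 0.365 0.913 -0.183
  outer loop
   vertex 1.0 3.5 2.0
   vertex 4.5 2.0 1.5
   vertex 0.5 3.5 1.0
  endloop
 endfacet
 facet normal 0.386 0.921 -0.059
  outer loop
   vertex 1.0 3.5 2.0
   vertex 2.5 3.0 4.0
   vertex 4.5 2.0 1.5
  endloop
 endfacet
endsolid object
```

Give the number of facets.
10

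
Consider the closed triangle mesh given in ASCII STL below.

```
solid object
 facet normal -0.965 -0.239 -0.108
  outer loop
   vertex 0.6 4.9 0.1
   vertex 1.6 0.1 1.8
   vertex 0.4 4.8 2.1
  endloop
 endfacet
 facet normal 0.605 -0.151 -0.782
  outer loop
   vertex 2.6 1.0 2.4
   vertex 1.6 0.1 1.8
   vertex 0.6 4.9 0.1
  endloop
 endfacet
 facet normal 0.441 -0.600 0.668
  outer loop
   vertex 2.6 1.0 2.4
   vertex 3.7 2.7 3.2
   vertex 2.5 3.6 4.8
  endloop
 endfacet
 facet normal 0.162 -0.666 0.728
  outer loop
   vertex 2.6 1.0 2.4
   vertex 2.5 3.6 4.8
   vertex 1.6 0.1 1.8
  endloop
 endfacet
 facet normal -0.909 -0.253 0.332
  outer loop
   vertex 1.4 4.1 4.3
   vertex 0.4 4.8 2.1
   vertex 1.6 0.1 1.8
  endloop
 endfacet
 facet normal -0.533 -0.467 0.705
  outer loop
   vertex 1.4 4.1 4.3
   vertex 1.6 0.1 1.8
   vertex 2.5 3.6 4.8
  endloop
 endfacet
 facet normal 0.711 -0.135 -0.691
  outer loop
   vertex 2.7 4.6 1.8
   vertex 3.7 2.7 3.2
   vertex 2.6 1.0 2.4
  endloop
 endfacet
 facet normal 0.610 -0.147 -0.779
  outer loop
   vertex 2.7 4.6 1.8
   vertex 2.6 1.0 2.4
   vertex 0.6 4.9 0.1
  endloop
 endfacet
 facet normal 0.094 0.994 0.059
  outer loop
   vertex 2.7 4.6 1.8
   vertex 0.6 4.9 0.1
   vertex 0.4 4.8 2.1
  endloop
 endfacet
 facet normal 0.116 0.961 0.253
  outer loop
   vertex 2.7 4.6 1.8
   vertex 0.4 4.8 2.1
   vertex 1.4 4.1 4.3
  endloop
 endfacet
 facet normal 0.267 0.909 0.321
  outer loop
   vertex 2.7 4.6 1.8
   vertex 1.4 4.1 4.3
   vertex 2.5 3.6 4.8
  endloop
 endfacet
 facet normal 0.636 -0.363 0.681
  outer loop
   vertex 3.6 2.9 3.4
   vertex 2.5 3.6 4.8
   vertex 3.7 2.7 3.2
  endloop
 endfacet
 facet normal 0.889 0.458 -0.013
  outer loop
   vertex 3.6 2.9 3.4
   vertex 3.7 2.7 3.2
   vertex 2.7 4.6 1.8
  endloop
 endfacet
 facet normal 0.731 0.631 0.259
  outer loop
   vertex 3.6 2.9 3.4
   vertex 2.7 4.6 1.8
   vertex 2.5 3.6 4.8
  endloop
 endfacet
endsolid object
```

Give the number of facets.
14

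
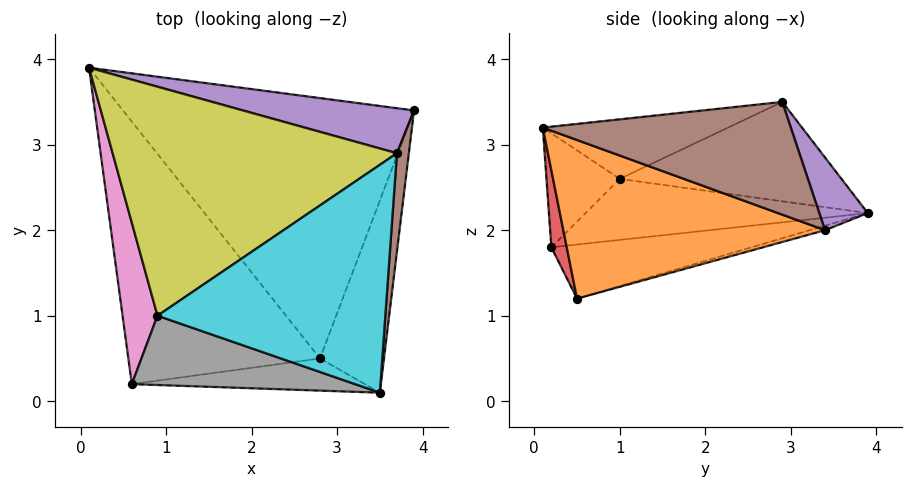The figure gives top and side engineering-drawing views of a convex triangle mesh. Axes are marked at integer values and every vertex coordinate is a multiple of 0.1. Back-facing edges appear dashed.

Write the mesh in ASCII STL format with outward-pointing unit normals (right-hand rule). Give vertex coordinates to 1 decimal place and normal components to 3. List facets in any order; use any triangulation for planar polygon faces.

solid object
 facet normal -0.015 0.271 -0.962
  outer loop
   vertex 2.8 0.5 1.2
   vertex 0.1 3.9 2.2
   vertex 3.9 3.4 2.0
  endloop
 endfacet
 facet normal 0.900 -0.241 -0.363
  outer loop
   vertex 2.8 0.5 1.2
   vertex 3.9 3.4 2.0
   vertex 3.5 0.1 3.2
  endloop
 endfacet
 facet normal -0.271 0.067 -0.960
  outer loop
   vertex 0.6 0.2 1.8
   vertex 0.1 3.9 2.2
   vertex 2.8 0.5 1.2
  endloop
 endfacet
 facet normal 0.073 -0.973 -0.220
  outer loop
   vertex 0.6 0.2 1.8
   vertex 2.8 0.5 1.2
   vertex 3.5 0.1 3.2
  endloop
 endfacet
 facet normal 0.140 0.934 0.330
  outer loop
   vertex 3.7 2.9 3.5
   vertex 3.9 3.4 2.0
   vertex 0.1 3.9 2.2
  endloop
 endfacet
 facet normal 0.991 -0.082 0.105
  outer loop
   vertex 3.7 2.9 3.5
   vertex 3.5 0.1 3.2
   vertex 3.9 3.4 2.0
  endloop
 endfacet
 facet normal -0.856 -0.169 0.489
  outer loop
   vertex 0.9 1.0 2.6
   vertex 0.1 3.9 2.2
   vertex 0.6 0.2 1.8
  endloop
 endfacet
 facet normal -0.369 -0.584 0.723
  outer loop
   vertex 0.9 1.0 2.6
   vertex 0.6 0.2 1.8
   vertex 3.5 0.1 3.2
  endloop
 endfacet
 facet normal -0.330 0.039 0.943
  outer loop
   vertex 0.9 1.0 2.6
   vertex 3.7 2.9 3.5
   vertex 0.1 3.9 2.2
  endloop
 endfacet
 facet normal -0.252 -0.085 0.964
  outer loop
   vertex 0.9 1.0 2.6
   vertex 3.5 0.1 3.2
   vertex 3.7 2.9 3.5
  endloop
 endfacet
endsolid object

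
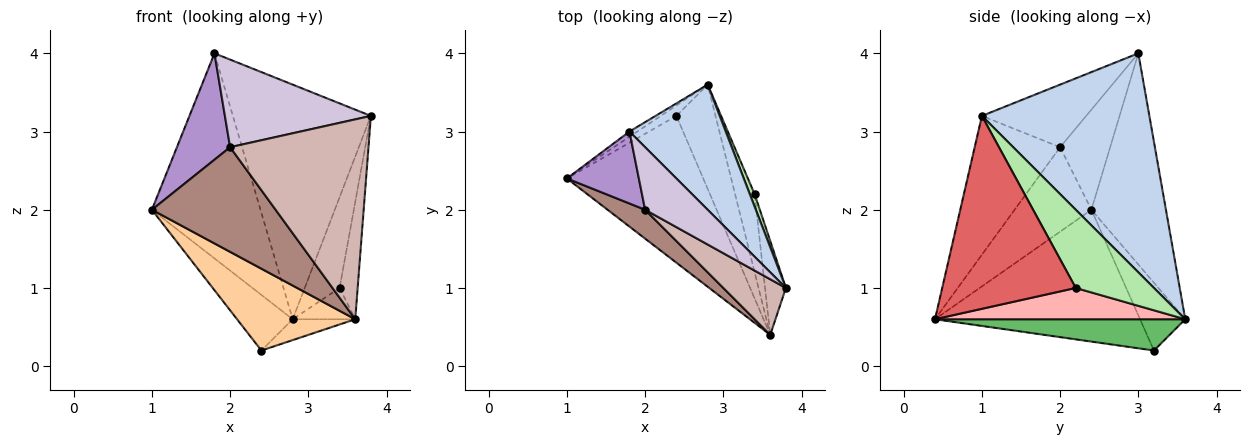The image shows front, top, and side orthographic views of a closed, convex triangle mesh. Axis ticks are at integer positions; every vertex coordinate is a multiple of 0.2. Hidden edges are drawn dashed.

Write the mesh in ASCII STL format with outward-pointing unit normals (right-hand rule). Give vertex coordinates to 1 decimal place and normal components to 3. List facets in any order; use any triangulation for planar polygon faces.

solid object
 facet normal -0.566 0.824 -0.021
  outer loop
   vertex 1.8 3.0 4.0
   vertex 2.8 3.6 0.6
   vertex 1.0 2.4 2.0
  endloop
 endfacet
 facet normal 0.731 0.602 0.321
  outer loop
   vertex 1.8 3.0 4.0
   vertex 3.8 1.0 3.2
   vertex 2.8 3.6 0.6
  endloop
 endfacet
 facet normal -0.624 0.768 -0.144
  outer loop
   vertex 2.4 3.2 0.2
   vertex 1.0 2.4 2.0
   vertex 2.8 3.6 0.6
  endloop
 endfacet
 facet normal -0.645 -0.372 -0.667
  outer loop
   vertex 2.4 3.2 0.2
   vertex 3.6 0.4 0.6
   vertex 1.0 2.4 2.0
  endloop
 endfacet
 facet normal 0.617 0.154 -0.772
  outer loop
   vertex 2.4 3.2 0.2
   vertex 2.8 3.6 0.6
   vertex 3.6 0.4 0.6
  endloop
 endfacet
 facet normal 0.912 0.407 0.056
  outer loop
   vertex 3.4 2.2 1.0
   vertex 2.8 3.6 0.6
   vertex 3.8 1.0 3.2
  endloop
 endfacet
 facet normal 0.985 0.133 -0.107
  outer loop
   vertex 3.4 2.2 1.0
   vertex 3.8 1.0 3.2
   vertex 3.6 0.4 0.6
  endloop
 endfacet
 facet normal 0.830 0.207 -0.518
  outer loop
   vertex 3.4 2.2 1.0
   vertex 3.6 0.4 0.6
   vertex 2.8 3.6 0.6
  endloop
 endfacet
 facet normal -0.615 -0.653 0.442
  outer loop
   vertex 2.0 2.0 2.8
   vertex 1.8 3.0 4.0
   vertex 1.0 2.4 2.0
  endloop
 endfacet
 facet normal -0.503 -0.704 0.503
  outer loop
   vertex 2.0 2.0 2.8
   vertex 3.8 1.0 3.2
   vertex 1.8 3.0 4.0
  endloop
 endfacet
 facet normal -0.513 -0.827 0.228
  outer loop
   vertex 2.0 2.0 2.8
   vertex 1.0 2.4 2.0
   vertex 3.6 0.4 0.6
  endloop
 endfacet
 facet normal -0.511 -0.828 0.230
  outer loop
   vertex 2.0 2.0 2.8
   vertex 3.6 0.4 0.6
   vertex 3.8 1.0 3.2
  endloop
 endfacet
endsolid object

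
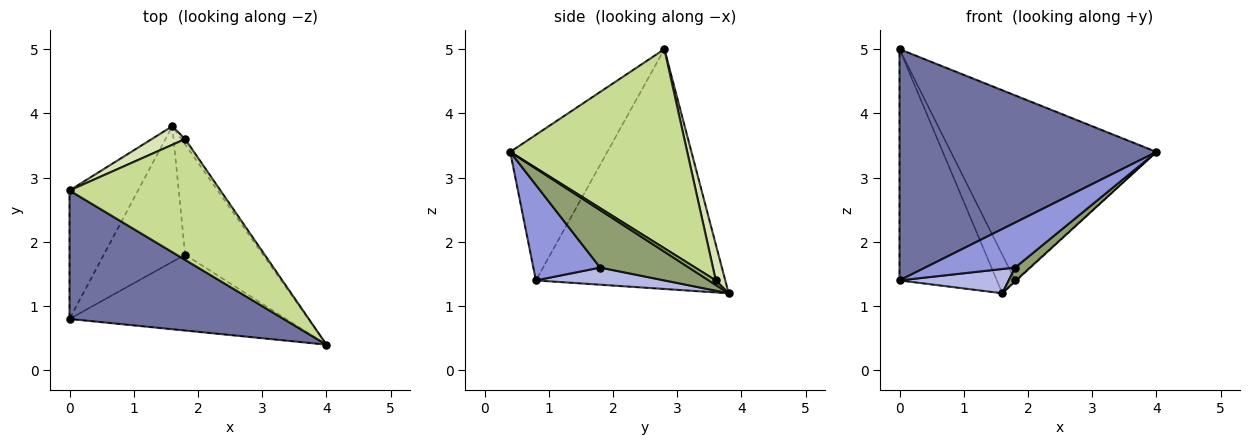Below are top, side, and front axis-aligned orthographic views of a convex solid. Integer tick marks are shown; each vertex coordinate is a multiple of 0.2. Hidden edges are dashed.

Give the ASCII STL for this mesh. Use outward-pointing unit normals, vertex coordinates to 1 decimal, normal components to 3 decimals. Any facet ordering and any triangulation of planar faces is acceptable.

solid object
 facet normal -0.314 -0.830 0.461
  outer loop
   vertex 0.0 2.8 5.0
   vertex 0.0 0.8 1.4
   vertex 4.0 0.4 3.4
  endloop
 endfacet
 facet normal -0.862 0.443 -0.246
  outer loop
   vertex 0.0 2.8 5.0
   vertex 1.6 3.8 1.2
   vertex 0.0 0.8 1.4
  endloop
 endfacet
 facet normal 0.354 -0.477 -0.804
  outer loop
   vertex 1.8 1.8 1.6
   vertex 4.0 0.4 3.4
   vertex 0.0 0.8 1.4
  endloop
 endfacet
 facet normal 0.203 -0.172 -0.964
  outer loop
   vertex 1.8 1.8 1.6
   vertex 0.0 0.8 1.4
   vertex 1.6 3.8 1.2
  endloop
 endfacet
 facet normal 0.591 -0.101 -0.801
  outer loop
   vertex 1.8 1.8 1.6
   vertex 1.6 3.8 1.2
   vertex 4.0 0.4 3.4
  endloop
 endfacet
 facet normal 0.762 0.127 -0.635
  outer loop
   vertex 1.8 3.6 1.4
   vertex 4.0 0.4 3.4
   vertex 1.6 3.8 1.2
  endloop
 endfacet
 facet normal 0.585 0.679 0.443
  outer loop
   vertex 1.8 3.6 1.4
   vertex 0.0 2.8 5.0
   vertex 4.0 0.4 3.4
  endloop
 endfacet
 facet normal 0.423 0.816 0.393
  outer loop
   vertex 1.8 3.6 1.4
   vertex 1.6 3.8 1.2
   vertex 0.0 2.8 5.0
  endloop
 endfacet
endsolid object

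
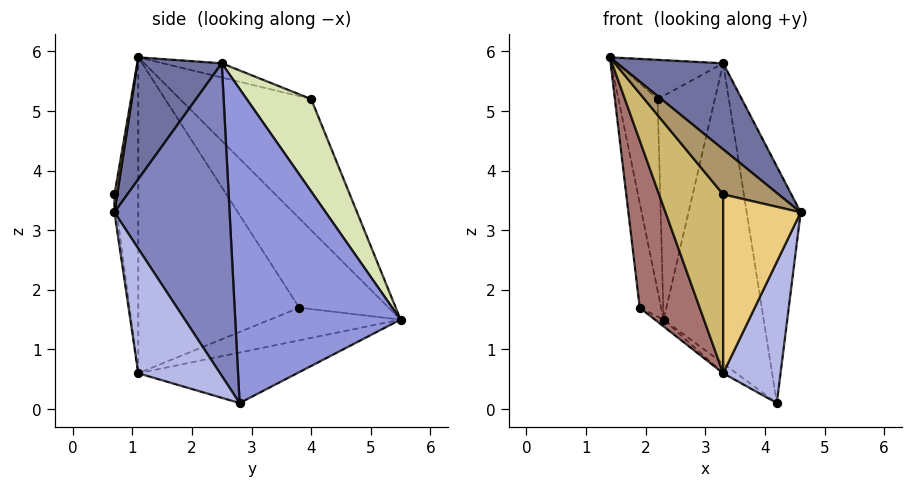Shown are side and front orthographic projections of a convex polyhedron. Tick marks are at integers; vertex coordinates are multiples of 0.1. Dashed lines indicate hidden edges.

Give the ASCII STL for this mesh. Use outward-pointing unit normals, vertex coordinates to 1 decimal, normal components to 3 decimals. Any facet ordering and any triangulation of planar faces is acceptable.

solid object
 facet normal 0.466 -0.585 0.664
  outer loop
   vertex 3.3 2.5 5.8
   vertex 1.4 1.1 5.9
   vertex 4.6 0.7 3.3
  endloop
 endfacet
 facet normal 0.893 0.419 0.163
  outer loop
   vertex 3.3 2.5 5.8
   vertex 4.6 0.7 3.3
   vertex 4.2 2.8 0.1
  endloop
 endfacet
 facet normal 0.844 0.511 0.160
  outer loop
   vertex 3.3 2.5 5.8
   vertex 4.2 2.8 0.1
   vertex 2.3 5.5 1.5
  endloop
 endfacet
 facet normal 0.738 -0.518 -0.432
  outer loop
   vertex 3.3 1.1 0.6
   vertex 4.2 2.8 0.1
   vertex 4.6 0.7 3.3
  endloop
 endfacet
 facet normal -0.550 0.046 -0.834
  outer loop
   vertex 3.3 1.1 0.6
   vertex 2.3 5.5 1.5
   vertex 4.2 2.8 0.1
  endloop
 endfacet
 facet normal -0.954 0.285 0.090
  outer loop
   vertex 2.2 4.0 5.2
   vertex 2.3 5.5 1.5
   vertex 1.4 1.1 5.9
  endloop
 endfacet
 facet normal -0.149 0.271 0.951
  outer loop
   vertex 2.2 4.0 5.2
   vertex 1.4 1.1 5.9
   vertex 3.3 2.5 5.8
  endloop
 endfacet
 facet normal 0.718 0.638 0.278
  outer loop
   vertex 2.2 4.0 5.2
   vertex 3.3 2.5 5.8
   vertex 2.3 5.5 1.5
  endloop
 endfacet
 facet normal 0.048 -0.977 0.210
  outer loop
   vertex 3.3 0.7 3.6
   vertex 4.6 0.7 3.3
   vertex 1.4 1.1 5.9
  endloop
 endfacet
 facet normal -0.346 -0.930 -0.124
  outer loop
   vertex 3.3 0.7 3.6
   vertex 1.4 1.1 5.9
   vertex 3.3 1.1 0.6
  endloop
 endfacet
 facet normal -0.030 -0.991 -0.132
  outer loop
   vertex 3.3 0.7 3.6
   vertex 3.3 1.1 0.6
   vertex 4.6 0.7 3.3
  endloop
 endfacet
 facet normal -0.972 0.233 0.034
  outer loop
   vertex 1.9 3.8 1.7
   vertex 1.4 1.1 5.9
   vertex 2.3 5.5 1.5
  endloop
 endfacet
 facet normal -0.888 -0.331 -0.318
  outer loop
   vertex 1.9 3.8 1.7
   vertex 3.3 1.1 0.6
   vertex 1.4 1.1 5.9
  endloop
 endfacet
 facet normal -0.571 0.038 -0.820
  outer loop
   vertex 1.9 3.8 1.7
   vertex 2.3 5.5 1.5
   vertex 3.3 1.1 0.6
  endloop
 endfacet
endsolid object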